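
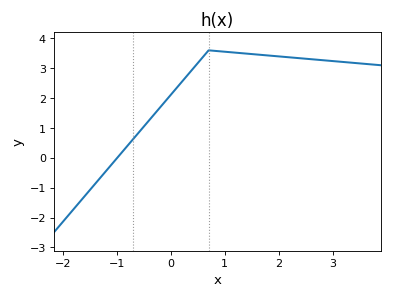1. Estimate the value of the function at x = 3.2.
3.21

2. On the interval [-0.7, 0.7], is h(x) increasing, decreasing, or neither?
increasing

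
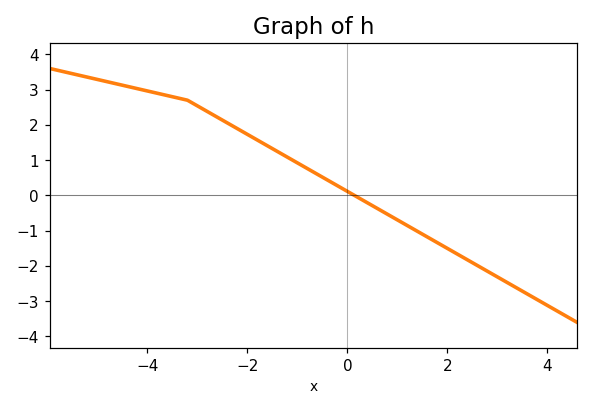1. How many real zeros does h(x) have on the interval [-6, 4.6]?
1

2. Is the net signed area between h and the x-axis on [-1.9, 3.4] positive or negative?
negative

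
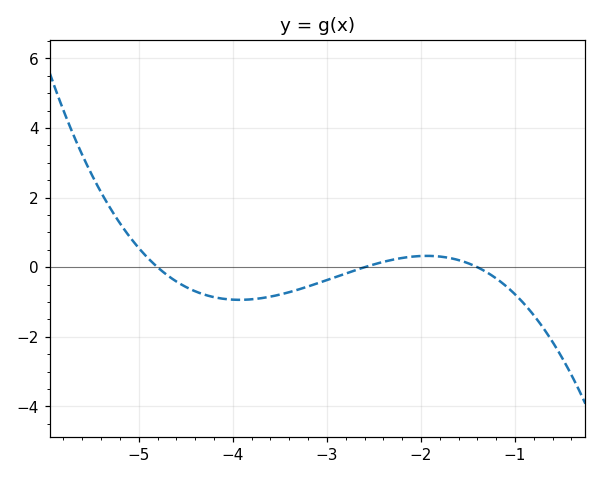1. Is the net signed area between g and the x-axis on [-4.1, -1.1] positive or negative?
negative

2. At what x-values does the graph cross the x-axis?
-4.8, -2.6, -1.4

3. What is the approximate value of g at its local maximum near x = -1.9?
0.4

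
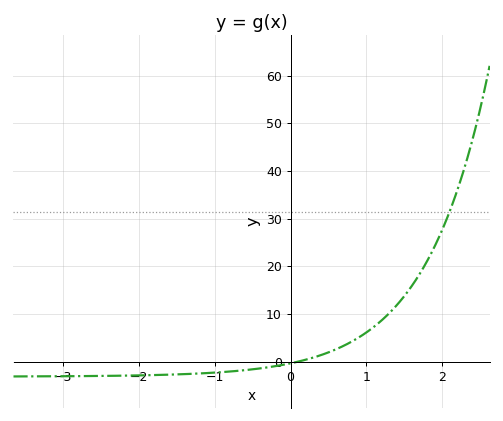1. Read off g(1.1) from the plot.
7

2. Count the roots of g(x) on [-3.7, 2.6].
1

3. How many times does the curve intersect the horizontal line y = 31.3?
1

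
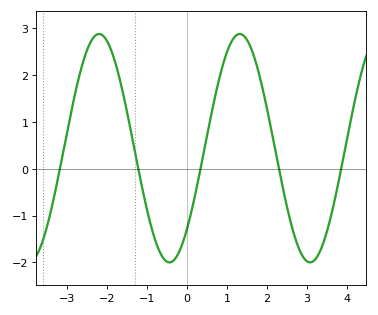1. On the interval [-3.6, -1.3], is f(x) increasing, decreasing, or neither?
neither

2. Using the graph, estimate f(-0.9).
-1.21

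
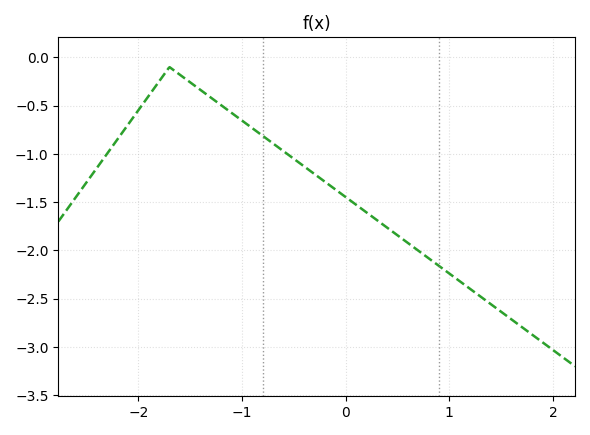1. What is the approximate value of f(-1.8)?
-0.25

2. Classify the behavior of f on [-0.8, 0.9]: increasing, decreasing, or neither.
decreasing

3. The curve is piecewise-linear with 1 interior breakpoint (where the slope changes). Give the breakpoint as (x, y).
(-1.7, -0.1)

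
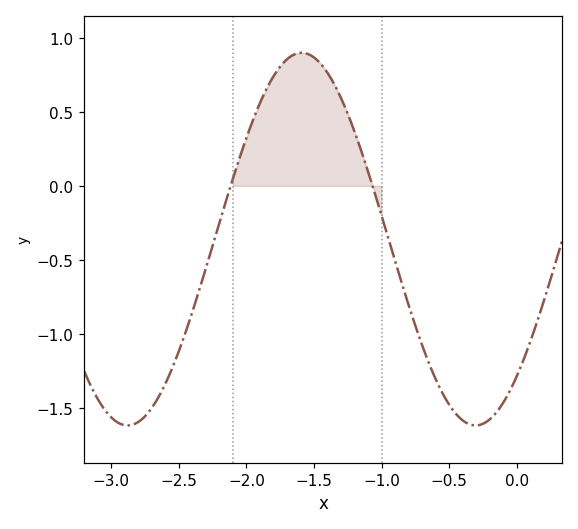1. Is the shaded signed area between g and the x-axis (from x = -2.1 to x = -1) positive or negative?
positive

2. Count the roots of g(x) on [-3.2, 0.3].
2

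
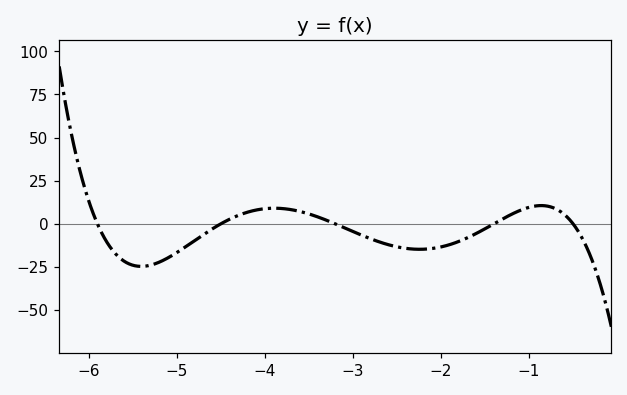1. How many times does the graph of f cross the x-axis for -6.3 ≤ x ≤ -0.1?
5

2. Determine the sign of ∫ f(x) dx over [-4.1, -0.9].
negative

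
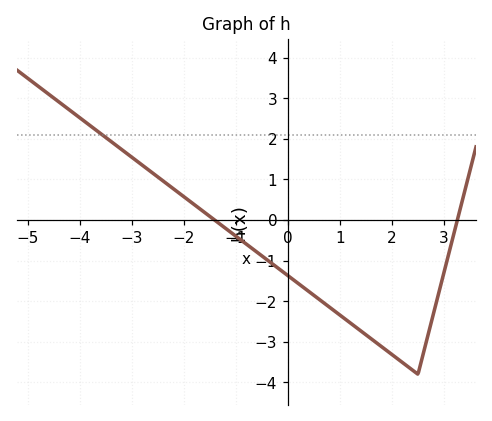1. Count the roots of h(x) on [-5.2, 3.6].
2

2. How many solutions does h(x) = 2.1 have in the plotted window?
1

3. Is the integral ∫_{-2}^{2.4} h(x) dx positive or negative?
negative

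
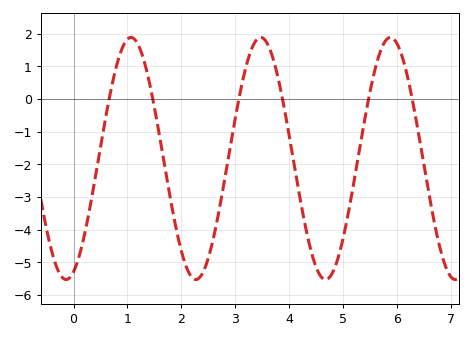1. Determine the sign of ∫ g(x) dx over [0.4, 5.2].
negative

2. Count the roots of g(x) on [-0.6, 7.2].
6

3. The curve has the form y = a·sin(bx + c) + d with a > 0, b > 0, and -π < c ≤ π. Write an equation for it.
y = 3.71sin(2.61x - 1.21) - 1.82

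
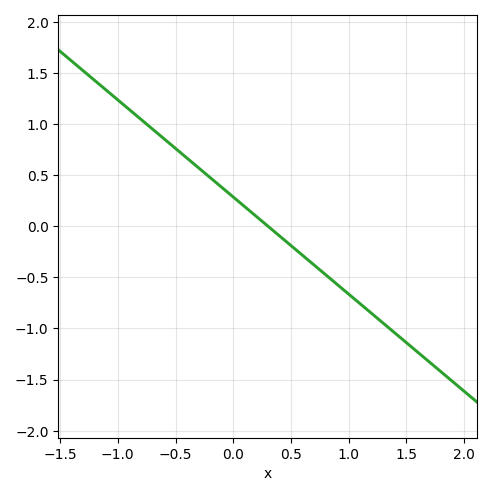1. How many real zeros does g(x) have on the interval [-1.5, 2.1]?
1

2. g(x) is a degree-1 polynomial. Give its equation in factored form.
y = -0.95(x - 0.3)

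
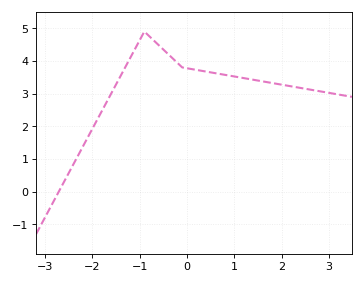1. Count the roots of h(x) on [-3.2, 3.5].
1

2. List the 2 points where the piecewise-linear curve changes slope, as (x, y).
(-0.9, 4.9); (-0.1, 3.8)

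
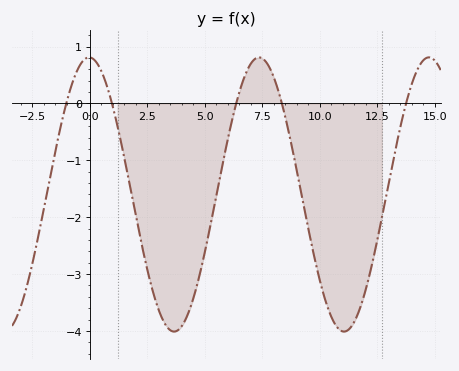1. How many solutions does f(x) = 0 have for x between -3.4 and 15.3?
5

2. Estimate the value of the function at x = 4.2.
-3.76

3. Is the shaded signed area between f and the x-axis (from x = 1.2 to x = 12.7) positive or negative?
negative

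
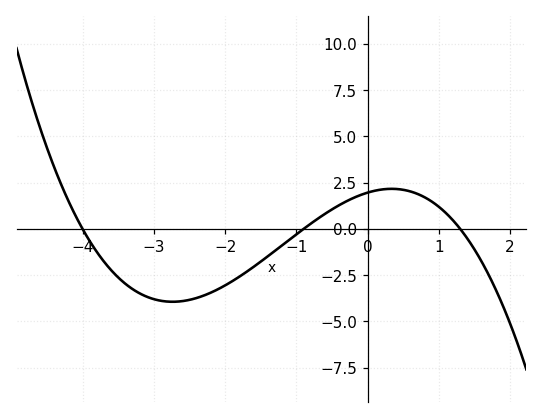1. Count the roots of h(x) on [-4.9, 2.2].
3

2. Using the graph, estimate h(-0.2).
1.6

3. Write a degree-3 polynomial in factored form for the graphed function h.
y = -0.42(x + 4)(x + 0.9)(x - 1.3)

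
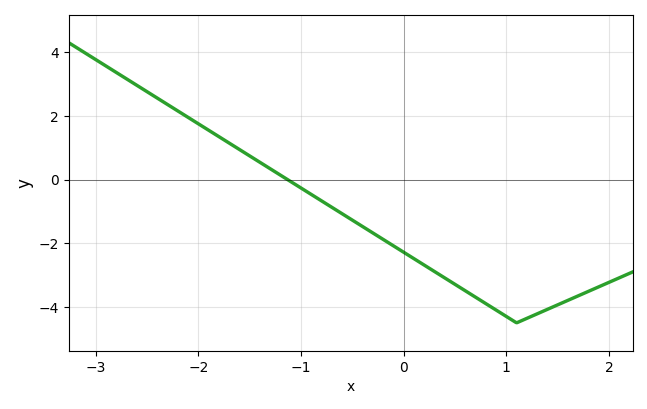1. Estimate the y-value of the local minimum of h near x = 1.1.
-4.4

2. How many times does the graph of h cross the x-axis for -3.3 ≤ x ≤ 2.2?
1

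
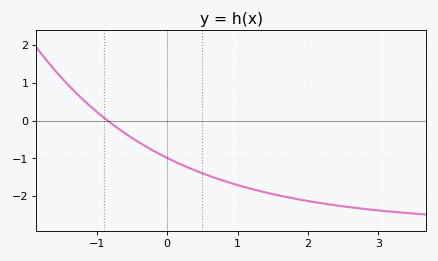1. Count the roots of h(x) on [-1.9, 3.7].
1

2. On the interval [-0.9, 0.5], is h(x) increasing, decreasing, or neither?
decreasing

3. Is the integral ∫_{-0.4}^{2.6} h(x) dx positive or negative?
negative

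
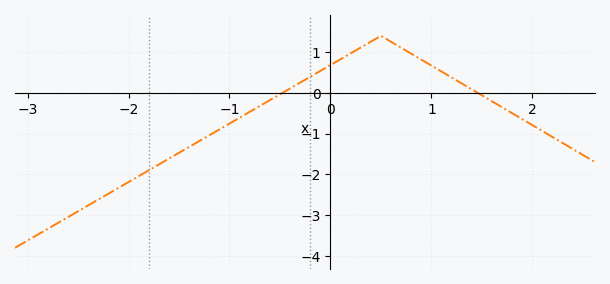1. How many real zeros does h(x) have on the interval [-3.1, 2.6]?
2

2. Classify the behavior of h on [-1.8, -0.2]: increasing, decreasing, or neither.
increasing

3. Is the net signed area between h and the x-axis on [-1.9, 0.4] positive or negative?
negative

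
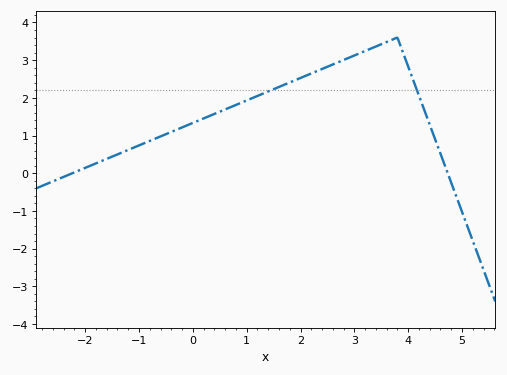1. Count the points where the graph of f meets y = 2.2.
2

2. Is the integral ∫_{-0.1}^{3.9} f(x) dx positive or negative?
positive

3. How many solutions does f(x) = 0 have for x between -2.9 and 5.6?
2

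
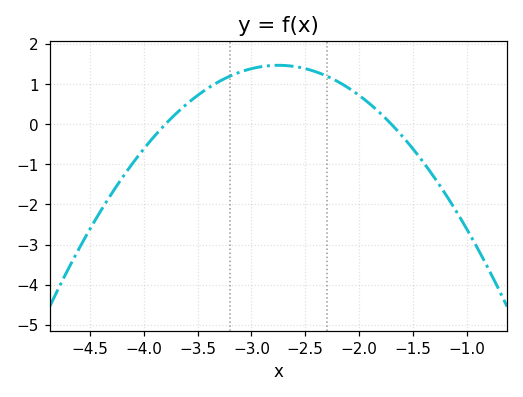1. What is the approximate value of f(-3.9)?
-0.293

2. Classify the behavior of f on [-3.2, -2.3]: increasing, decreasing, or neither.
neither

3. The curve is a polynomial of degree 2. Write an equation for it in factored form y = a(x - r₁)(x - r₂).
y = -1.33(x + 3.8)(x + 1.7)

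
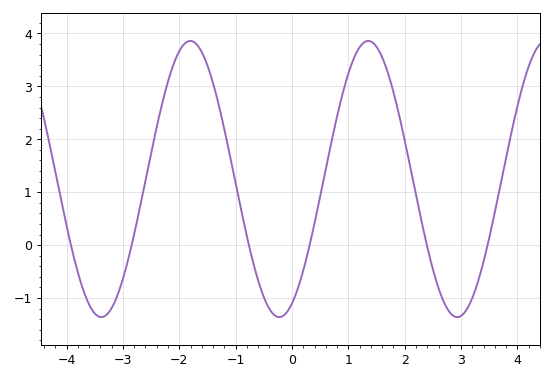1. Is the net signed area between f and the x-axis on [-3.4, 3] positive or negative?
positive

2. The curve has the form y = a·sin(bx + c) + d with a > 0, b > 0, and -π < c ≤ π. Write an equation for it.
y = 2.61sin(2x - 1.1) + 1.25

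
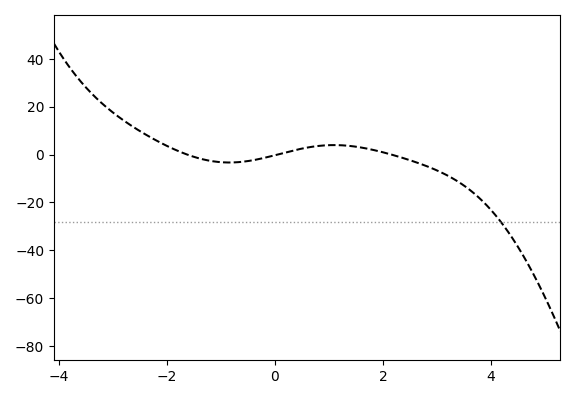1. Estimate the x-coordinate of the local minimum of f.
-0.8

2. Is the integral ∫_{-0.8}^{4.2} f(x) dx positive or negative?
negative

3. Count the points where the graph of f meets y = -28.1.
1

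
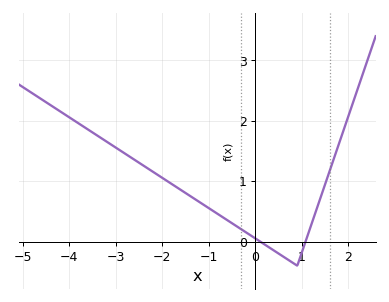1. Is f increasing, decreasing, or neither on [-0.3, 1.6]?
neither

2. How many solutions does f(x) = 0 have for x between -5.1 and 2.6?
2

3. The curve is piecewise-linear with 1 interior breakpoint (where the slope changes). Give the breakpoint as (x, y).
(0.9, -0.4)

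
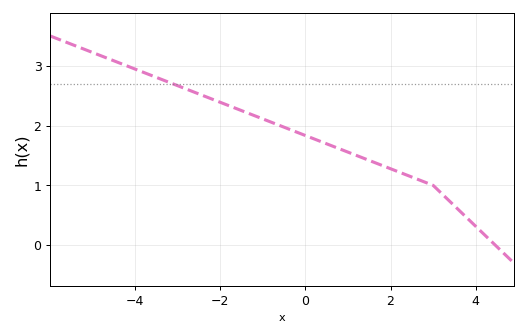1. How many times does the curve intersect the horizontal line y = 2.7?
1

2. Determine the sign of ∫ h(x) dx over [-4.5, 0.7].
positive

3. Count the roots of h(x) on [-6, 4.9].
1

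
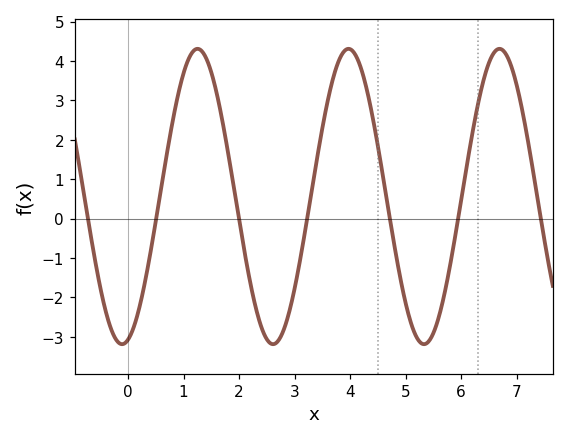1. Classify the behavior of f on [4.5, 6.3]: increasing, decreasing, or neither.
neither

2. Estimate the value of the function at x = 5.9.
-0.4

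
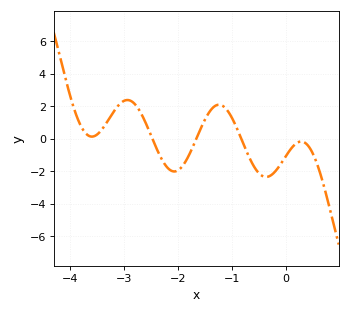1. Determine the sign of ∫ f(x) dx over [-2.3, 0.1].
negative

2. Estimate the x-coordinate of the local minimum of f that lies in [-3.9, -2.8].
-3.6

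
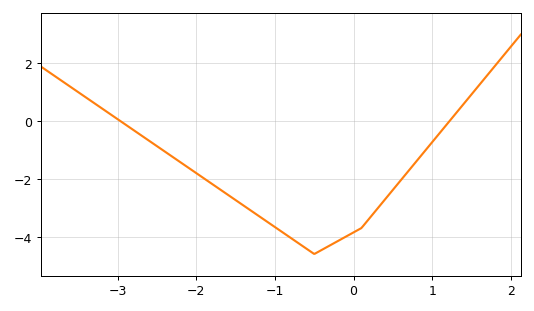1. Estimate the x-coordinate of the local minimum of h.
-0.5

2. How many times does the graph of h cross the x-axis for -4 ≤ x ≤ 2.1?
2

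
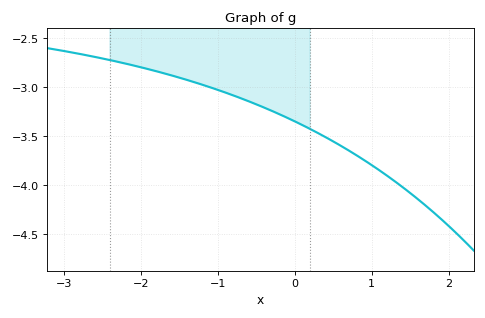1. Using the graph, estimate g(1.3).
-3.95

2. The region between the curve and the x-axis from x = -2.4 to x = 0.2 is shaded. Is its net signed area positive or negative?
negative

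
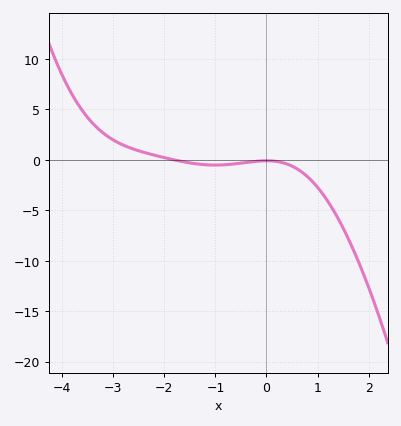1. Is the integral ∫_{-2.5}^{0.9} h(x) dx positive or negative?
negative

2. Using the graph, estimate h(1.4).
-6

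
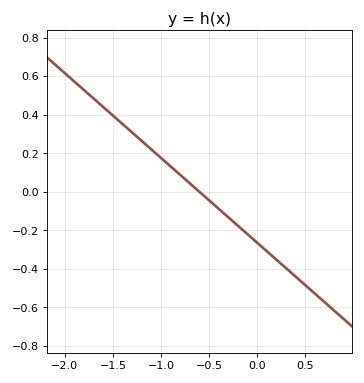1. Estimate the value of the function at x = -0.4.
-0.088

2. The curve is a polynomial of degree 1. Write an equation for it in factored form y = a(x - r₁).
y = -0.44(x + 0.6)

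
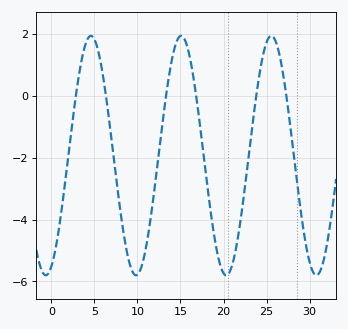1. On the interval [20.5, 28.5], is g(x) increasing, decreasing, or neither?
neither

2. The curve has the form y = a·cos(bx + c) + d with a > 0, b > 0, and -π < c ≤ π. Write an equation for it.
y = 3.87cos(0.6x - 2.76) - 1.93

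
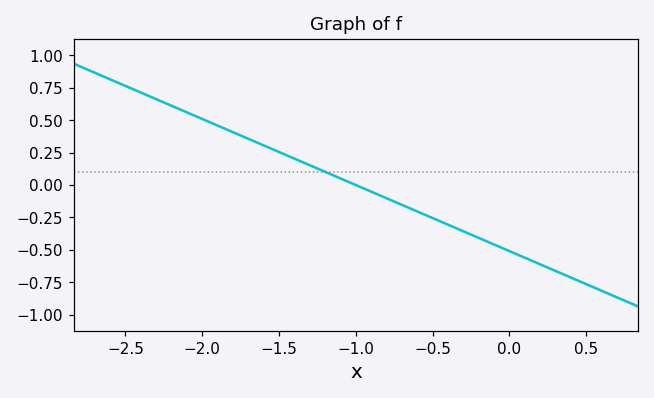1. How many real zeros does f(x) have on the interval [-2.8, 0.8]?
1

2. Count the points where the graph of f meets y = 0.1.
1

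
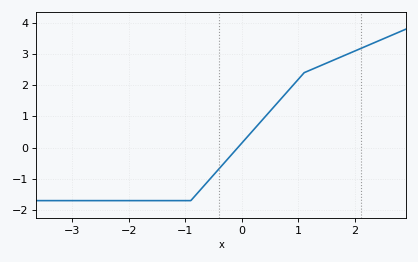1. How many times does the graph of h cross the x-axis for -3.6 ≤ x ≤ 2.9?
1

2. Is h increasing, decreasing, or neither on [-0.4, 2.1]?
increasing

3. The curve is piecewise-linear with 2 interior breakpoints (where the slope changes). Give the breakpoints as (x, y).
(-0.9, -1.7); (1.1, 2.4)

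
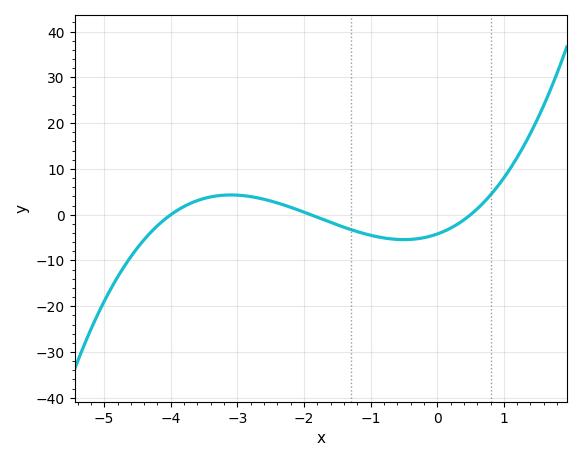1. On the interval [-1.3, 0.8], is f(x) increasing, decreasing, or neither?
neither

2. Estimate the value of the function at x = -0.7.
-5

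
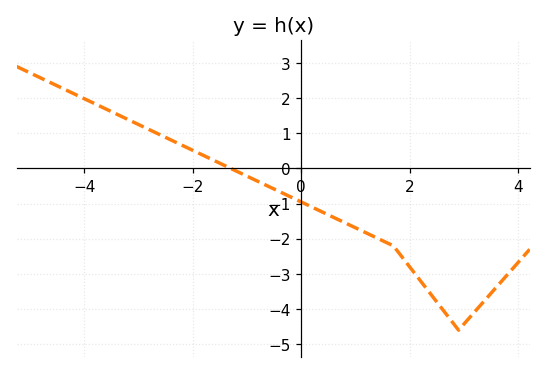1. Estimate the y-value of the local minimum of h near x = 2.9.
-4.6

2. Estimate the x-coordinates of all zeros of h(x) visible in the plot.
-1.3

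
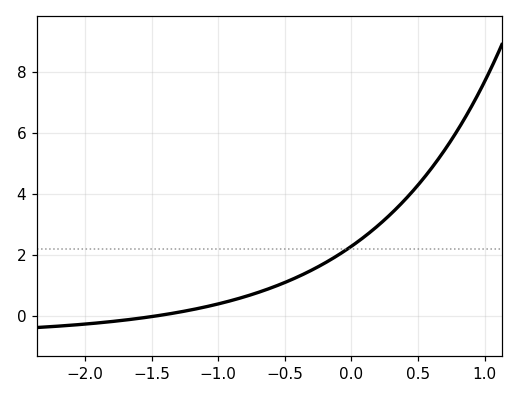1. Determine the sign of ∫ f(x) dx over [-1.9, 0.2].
positive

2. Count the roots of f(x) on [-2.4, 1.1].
1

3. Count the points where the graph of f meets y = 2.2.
1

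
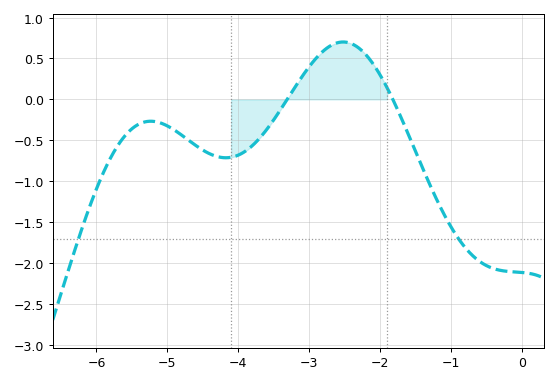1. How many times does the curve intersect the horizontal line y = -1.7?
2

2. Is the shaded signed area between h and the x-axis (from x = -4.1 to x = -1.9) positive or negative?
positive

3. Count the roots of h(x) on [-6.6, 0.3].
2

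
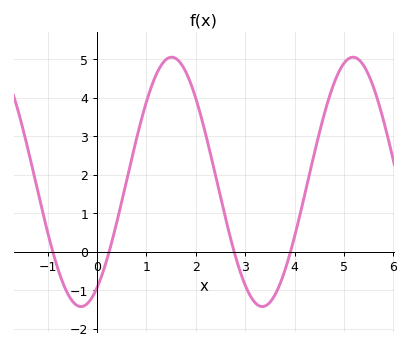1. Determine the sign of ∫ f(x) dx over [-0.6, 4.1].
positive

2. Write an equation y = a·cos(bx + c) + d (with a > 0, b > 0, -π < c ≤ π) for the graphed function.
y = 3.24cos(1.71x - 2.58) + 1.81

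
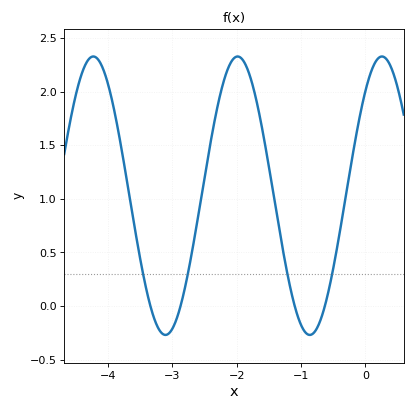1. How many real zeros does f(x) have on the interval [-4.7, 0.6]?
4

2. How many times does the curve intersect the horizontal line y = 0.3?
4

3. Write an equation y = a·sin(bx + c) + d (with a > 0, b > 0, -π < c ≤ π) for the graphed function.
y = 1.3sin(2.8x + 0.852) + 1.03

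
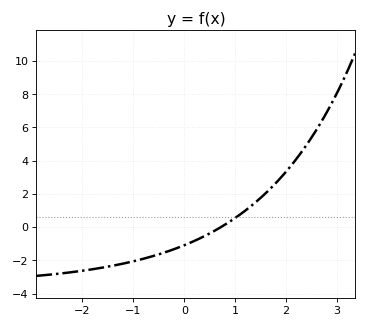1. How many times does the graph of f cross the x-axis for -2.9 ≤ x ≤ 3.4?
1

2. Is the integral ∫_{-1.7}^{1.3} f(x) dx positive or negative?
negative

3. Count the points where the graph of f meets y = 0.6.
1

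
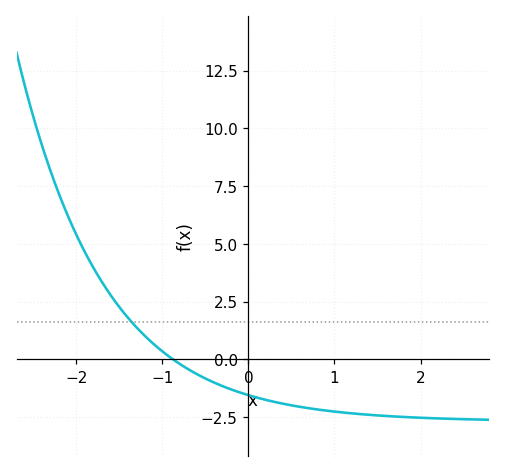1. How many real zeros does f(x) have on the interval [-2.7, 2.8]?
1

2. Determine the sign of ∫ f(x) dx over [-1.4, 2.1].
negative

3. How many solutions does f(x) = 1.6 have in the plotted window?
1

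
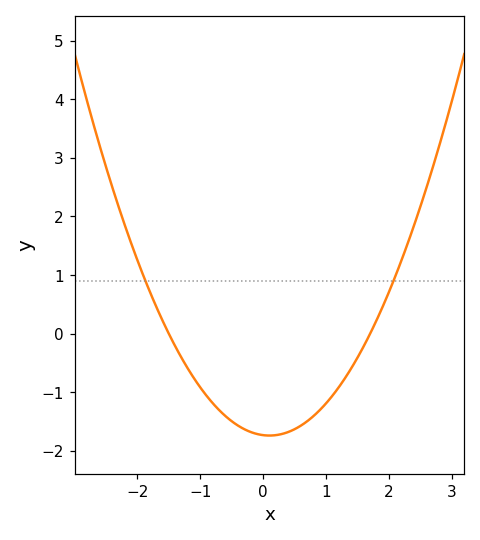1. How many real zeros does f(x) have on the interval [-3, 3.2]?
2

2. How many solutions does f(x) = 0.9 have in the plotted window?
2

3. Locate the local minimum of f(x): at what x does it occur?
0.1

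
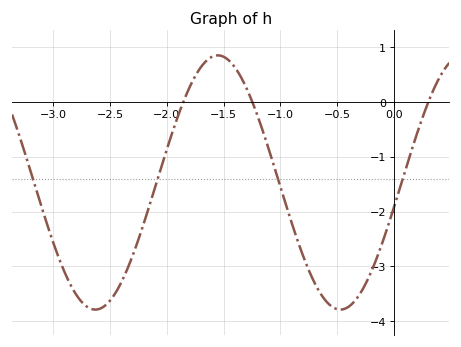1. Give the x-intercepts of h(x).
-1.9, -1.2, 0.3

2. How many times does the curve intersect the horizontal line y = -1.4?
4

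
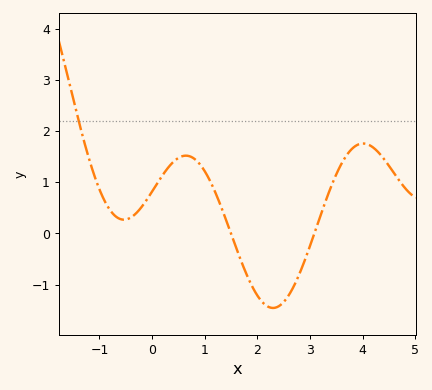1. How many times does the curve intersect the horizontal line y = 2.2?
1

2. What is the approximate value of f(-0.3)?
0.398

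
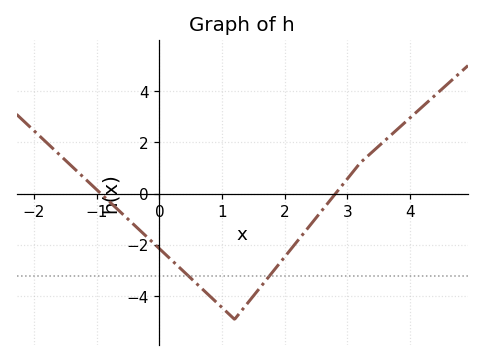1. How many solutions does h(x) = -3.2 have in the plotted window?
2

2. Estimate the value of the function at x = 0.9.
-4.21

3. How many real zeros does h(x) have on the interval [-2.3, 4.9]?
2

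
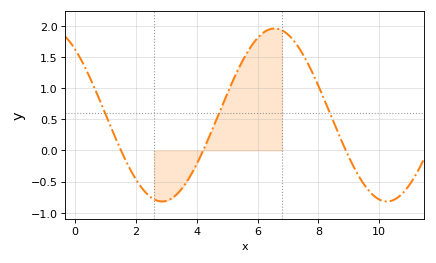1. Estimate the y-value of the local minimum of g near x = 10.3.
-0.82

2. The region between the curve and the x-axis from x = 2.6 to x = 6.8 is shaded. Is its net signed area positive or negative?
positive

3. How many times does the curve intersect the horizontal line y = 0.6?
3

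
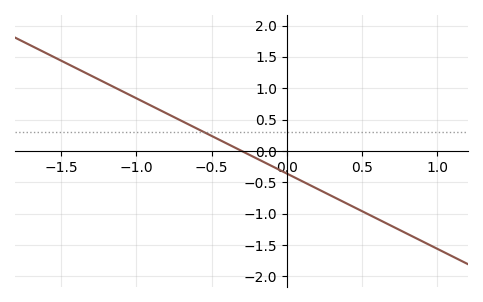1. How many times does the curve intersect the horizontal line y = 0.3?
1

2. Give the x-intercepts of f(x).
-0.3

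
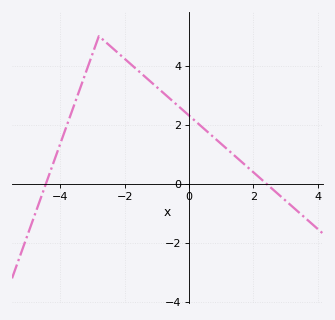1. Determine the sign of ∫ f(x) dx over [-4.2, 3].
positive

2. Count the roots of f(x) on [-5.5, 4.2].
2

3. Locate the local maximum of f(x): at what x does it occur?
-2.8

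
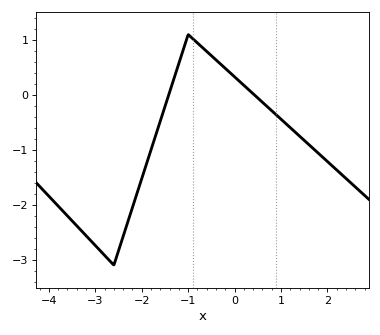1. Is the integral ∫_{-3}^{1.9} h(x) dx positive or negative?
negative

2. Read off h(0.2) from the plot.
0.2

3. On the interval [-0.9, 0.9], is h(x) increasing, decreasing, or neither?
decreasing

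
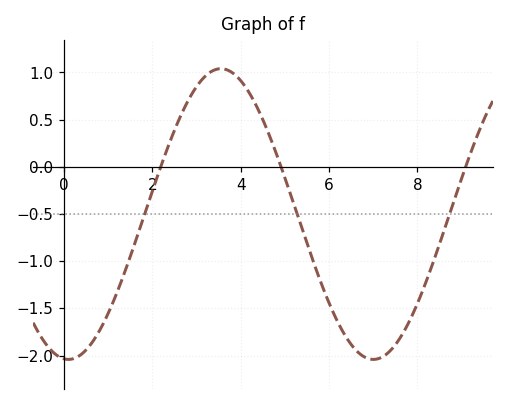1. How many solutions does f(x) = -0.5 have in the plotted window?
3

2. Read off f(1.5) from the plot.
-0.949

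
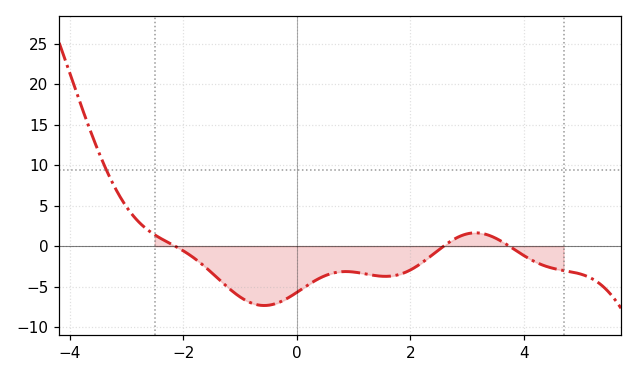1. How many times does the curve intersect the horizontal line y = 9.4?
1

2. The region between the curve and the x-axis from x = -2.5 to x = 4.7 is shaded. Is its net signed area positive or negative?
negative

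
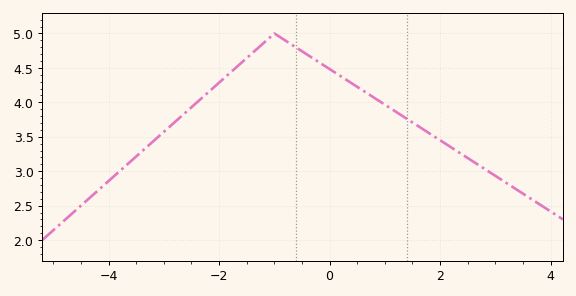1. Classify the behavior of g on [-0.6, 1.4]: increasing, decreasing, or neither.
decreasing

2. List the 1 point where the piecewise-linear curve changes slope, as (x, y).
(-1, 5)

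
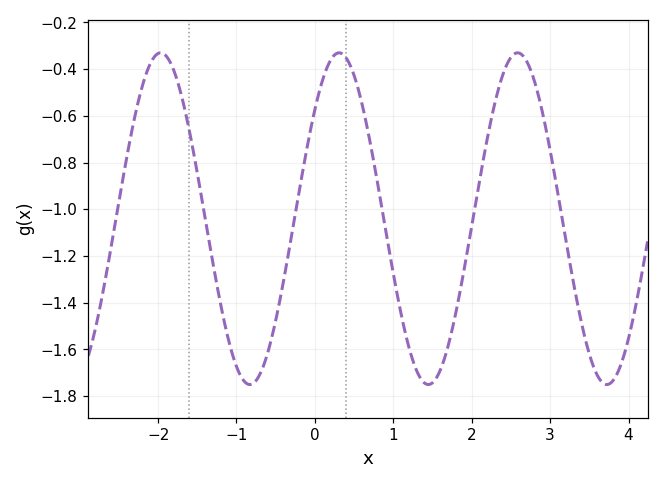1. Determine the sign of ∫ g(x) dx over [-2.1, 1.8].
negative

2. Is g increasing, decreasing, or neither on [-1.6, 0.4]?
neither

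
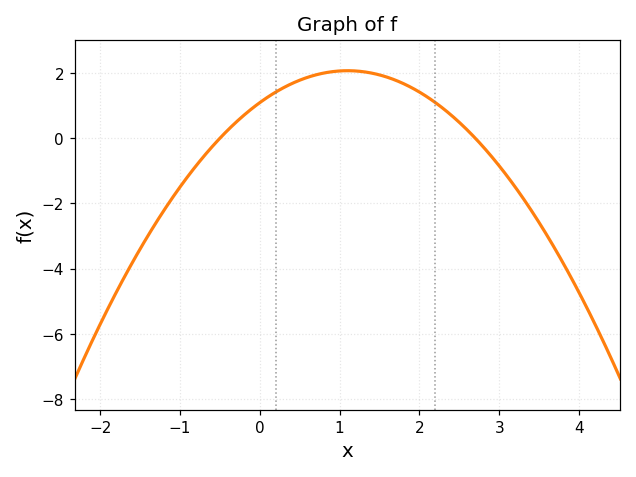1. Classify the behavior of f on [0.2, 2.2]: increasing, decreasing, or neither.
neither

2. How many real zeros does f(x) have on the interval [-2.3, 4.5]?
2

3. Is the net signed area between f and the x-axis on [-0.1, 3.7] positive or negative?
positive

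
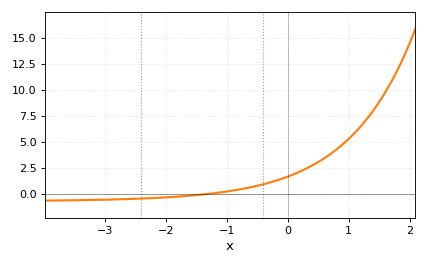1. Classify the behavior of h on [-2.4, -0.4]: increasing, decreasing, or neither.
increasing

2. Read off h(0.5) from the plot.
3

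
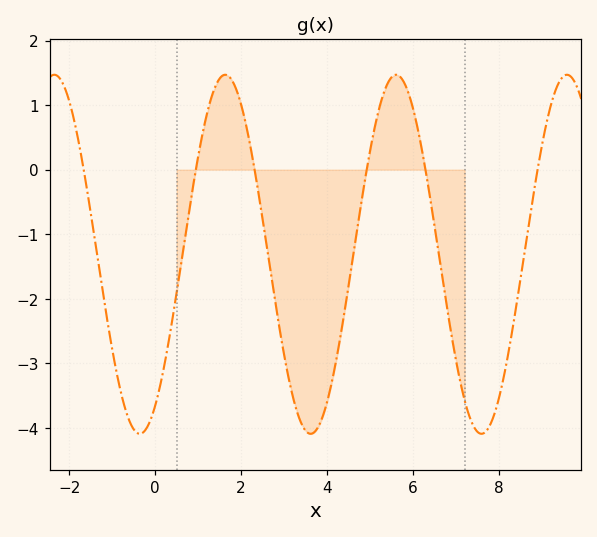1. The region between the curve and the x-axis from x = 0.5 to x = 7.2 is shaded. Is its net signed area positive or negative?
negative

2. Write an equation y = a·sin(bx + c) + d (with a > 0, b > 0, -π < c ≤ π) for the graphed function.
y = 2.78sin(1.6x - 1) - 1.31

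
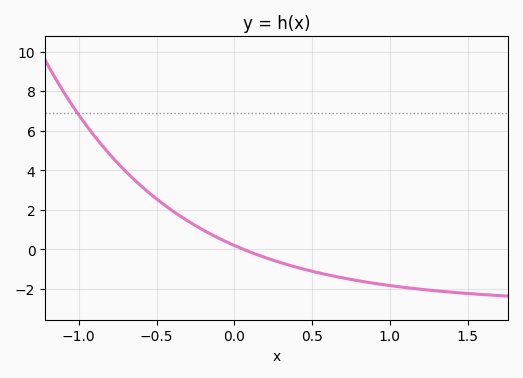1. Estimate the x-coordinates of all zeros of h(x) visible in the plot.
0.05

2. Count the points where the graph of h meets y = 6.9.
1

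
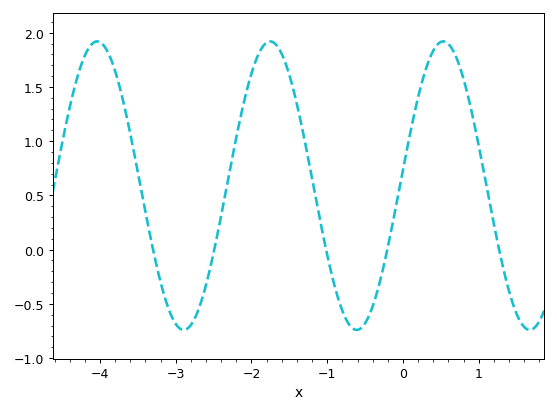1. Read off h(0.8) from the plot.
1.57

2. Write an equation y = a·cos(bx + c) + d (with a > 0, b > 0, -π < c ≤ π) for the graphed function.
y = 1.33cos(2.75x - 1.46) + 0.59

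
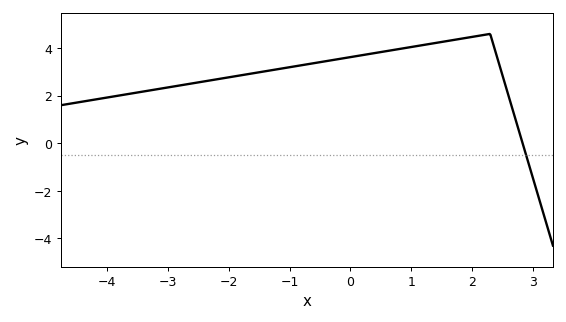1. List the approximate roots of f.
2.83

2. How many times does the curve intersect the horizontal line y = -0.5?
1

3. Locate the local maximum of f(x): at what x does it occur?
2.3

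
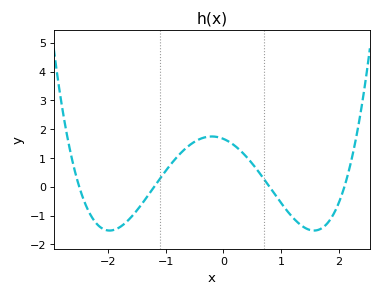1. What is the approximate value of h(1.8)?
-1.28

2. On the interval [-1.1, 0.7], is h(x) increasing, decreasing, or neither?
neither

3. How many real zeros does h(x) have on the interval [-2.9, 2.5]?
4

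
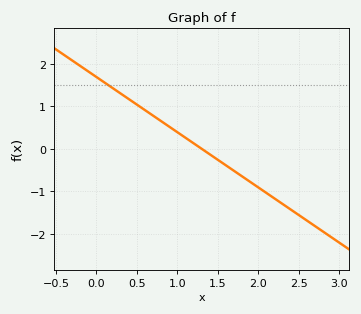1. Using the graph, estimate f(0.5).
1.04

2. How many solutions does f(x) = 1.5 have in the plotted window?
1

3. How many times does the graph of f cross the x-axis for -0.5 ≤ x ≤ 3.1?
1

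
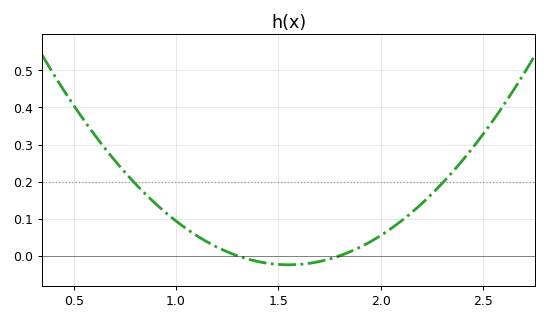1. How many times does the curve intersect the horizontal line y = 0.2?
2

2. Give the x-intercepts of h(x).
1.3, 1.8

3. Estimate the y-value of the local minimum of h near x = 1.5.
-0.024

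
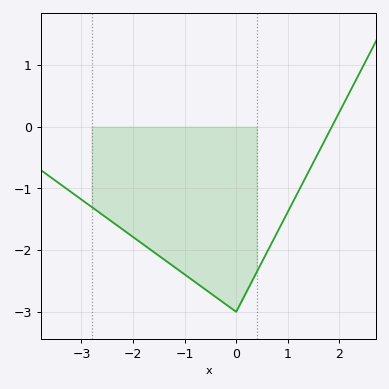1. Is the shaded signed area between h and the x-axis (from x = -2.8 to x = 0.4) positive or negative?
negative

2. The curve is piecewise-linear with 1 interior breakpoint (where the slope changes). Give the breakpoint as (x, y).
(0, -3)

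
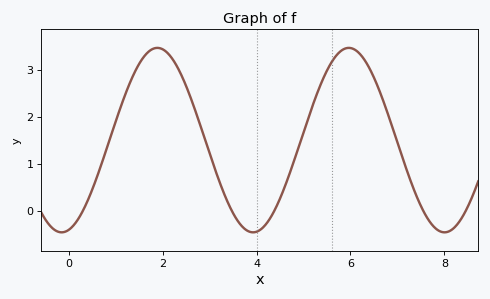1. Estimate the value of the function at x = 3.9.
-0.459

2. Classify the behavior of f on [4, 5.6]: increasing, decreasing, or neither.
increasing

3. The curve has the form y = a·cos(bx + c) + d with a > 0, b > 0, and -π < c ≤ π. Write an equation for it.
y = 1.96cos(1.54x - 2.9) + 1.5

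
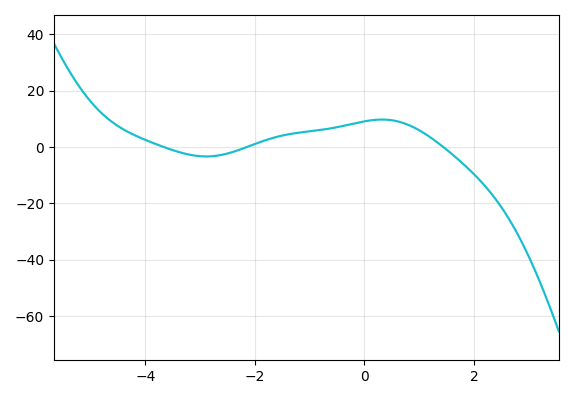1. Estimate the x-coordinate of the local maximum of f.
0.325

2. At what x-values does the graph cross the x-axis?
-3.66, -2.14, 1.44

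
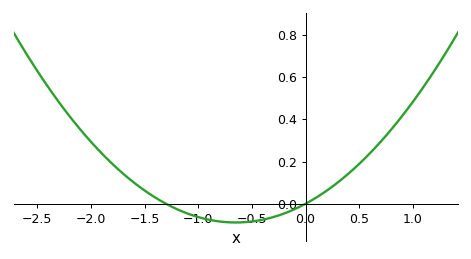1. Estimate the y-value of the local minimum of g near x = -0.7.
-0.08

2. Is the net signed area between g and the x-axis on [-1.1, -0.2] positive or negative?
negative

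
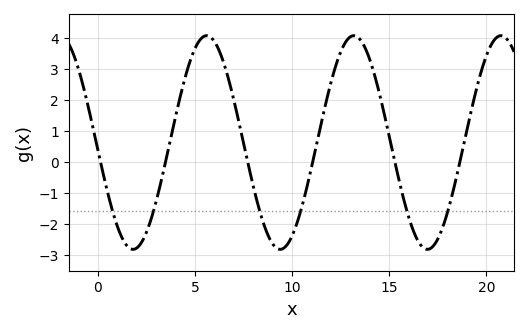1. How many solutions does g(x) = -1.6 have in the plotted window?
6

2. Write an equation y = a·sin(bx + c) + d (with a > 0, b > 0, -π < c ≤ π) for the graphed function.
y = 3.44sin(0.83x - 3.1) + 0.62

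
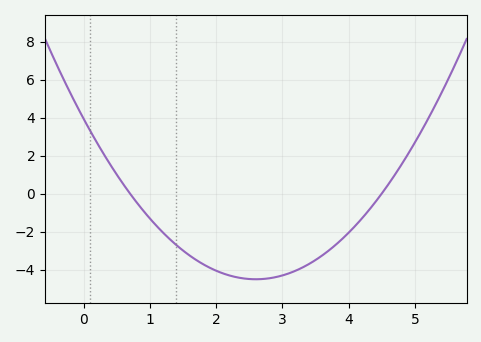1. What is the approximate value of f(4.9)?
2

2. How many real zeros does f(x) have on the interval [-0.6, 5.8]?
2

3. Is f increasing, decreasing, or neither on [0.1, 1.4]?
decreasing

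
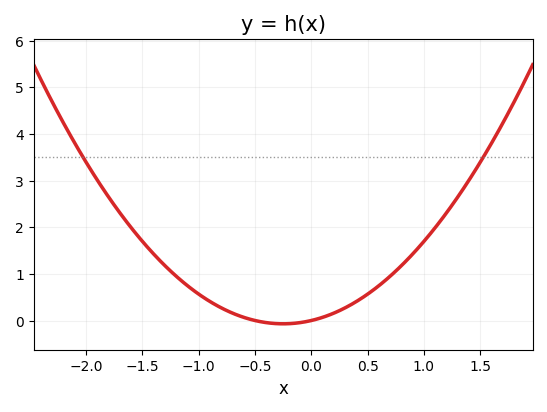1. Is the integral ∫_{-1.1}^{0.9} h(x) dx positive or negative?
positive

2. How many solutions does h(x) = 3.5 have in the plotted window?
2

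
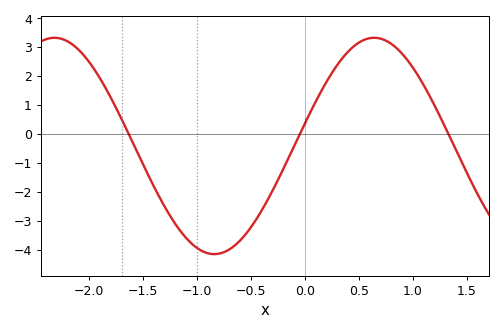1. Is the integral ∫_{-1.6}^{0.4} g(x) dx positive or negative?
negative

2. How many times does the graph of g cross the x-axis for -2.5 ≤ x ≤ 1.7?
3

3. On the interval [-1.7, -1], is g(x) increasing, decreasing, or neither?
decreasing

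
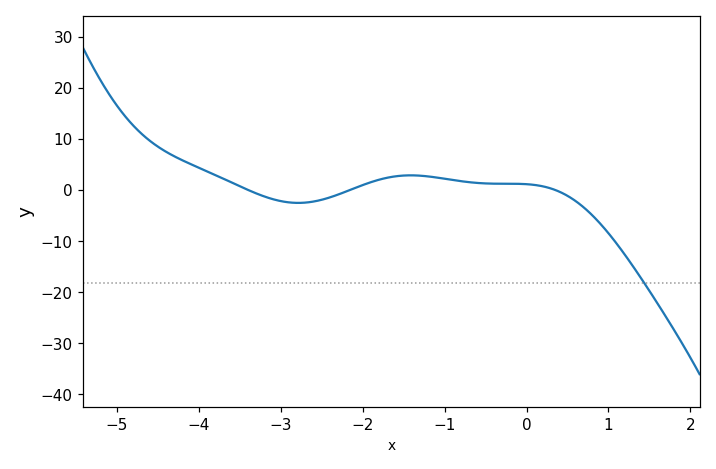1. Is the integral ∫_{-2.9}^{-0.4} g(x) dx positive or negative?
positive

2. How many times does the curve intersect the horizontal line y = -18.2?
1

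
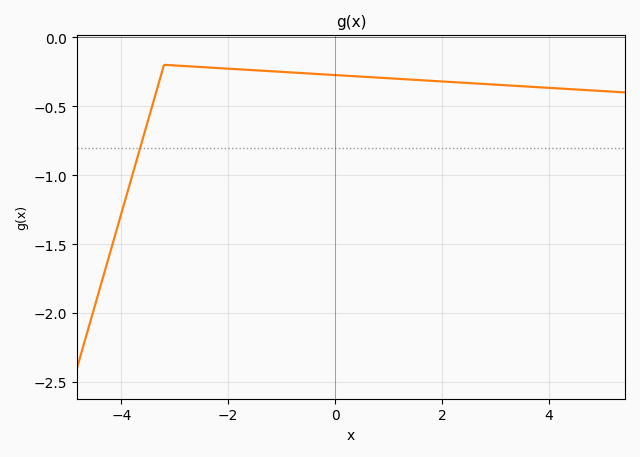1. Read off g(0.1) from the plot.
-0.277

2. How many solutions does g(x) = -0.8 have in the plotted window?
1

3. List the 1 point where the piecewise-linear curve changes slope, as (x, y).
(-3.2, -0.2)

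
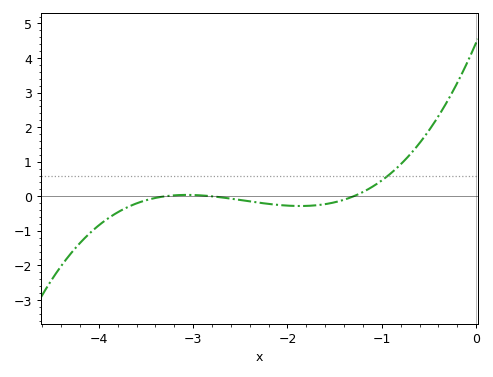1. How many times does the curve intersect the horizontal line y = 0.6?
1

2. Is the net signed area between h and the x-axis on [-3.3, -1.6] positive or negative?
negative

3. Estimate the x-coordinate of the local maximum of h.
-3.07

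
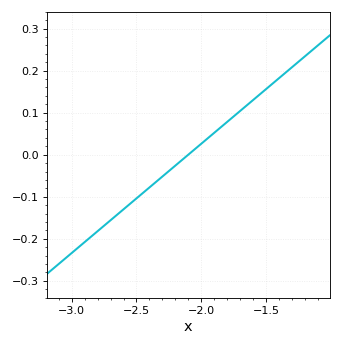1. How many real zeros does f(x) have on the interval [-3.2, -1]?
1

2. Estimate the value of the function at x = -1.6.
0.13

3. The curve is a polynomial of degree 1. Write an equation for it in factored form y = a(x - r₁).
y = 0.26(x + 2.1)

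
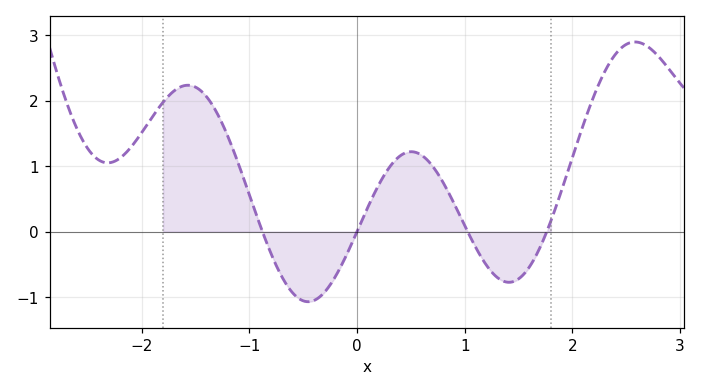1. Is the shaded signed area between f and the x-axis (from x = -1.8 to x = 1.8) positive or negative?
positive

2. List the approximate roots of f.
-0.878, 0, 1.03, 1.76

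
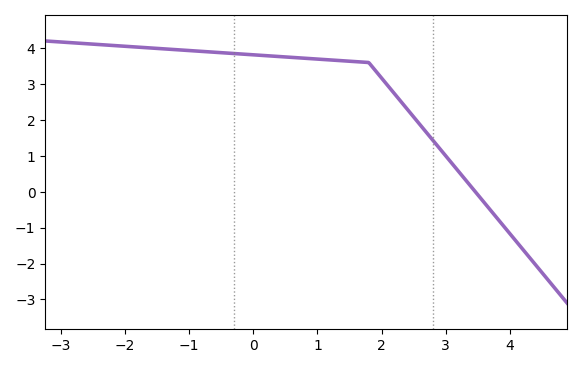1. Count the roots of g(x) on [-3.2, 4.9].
1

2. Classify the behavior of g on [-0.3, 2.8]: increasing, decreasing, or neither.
decreasing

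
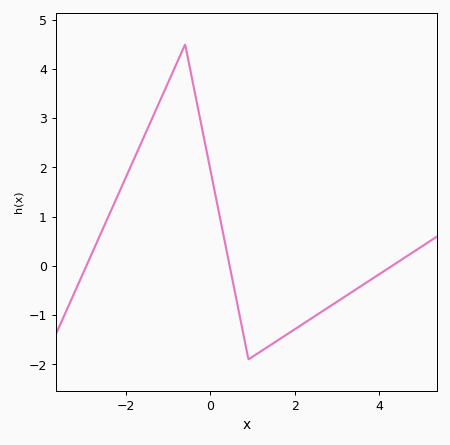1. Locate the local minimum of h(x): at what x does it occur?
1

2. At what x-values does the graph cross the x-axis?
-3, 0.4, 4.4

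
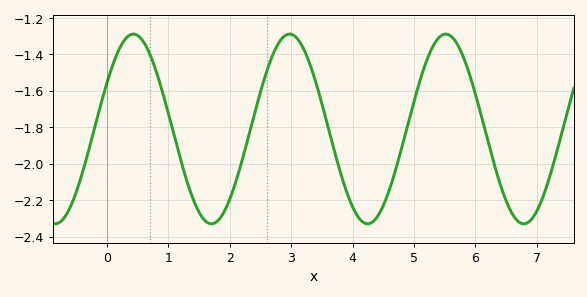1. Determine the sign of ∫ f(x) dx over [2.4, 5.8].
negative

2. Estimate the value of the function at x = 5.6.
-1.3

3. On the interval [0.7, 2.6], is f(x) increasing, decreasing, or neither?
neither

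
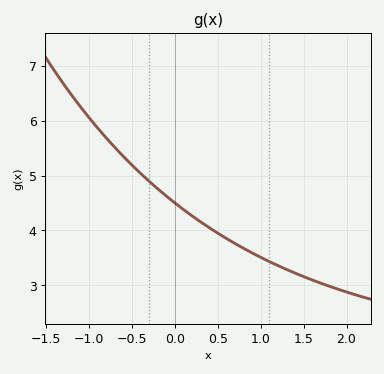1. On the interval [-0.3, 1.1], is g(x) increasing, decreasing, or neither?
decreasing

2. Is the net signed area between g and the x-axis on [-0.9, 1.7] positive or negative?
positive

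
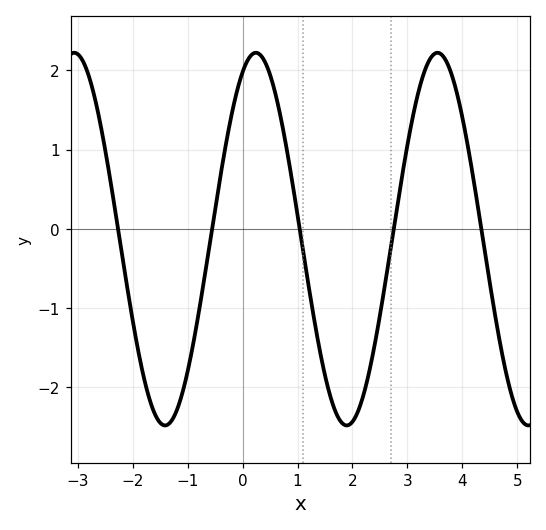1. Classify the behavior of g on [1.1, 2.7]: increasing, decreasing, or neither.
neither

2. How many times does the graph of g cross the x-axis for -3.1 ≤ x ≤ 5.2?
5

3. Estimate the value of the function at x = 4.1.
1.04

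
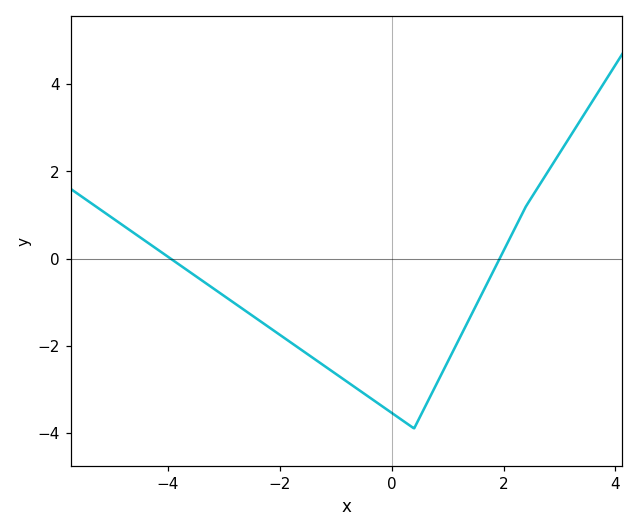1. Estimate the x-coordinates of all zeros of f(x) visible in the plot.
-4, 2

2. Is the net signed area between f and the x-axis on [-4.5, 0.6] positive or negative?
negative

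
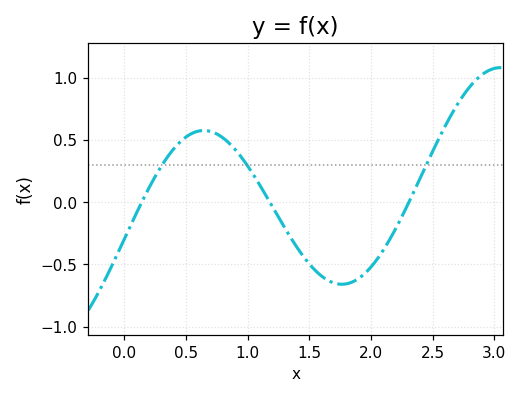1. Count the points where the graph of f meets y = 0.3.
3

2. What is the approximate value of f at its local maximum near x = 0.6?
0.6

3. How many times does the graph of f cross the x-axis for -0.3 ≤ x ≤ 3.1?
3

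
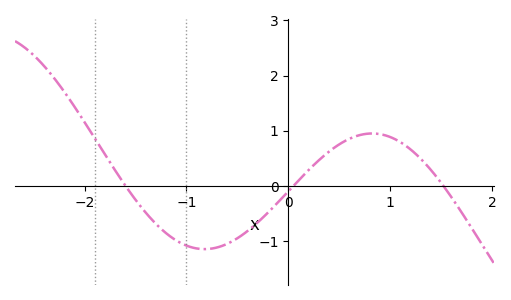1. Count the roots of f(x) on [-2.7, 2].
3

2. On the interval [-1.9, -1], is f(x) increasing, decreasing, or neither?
decreasing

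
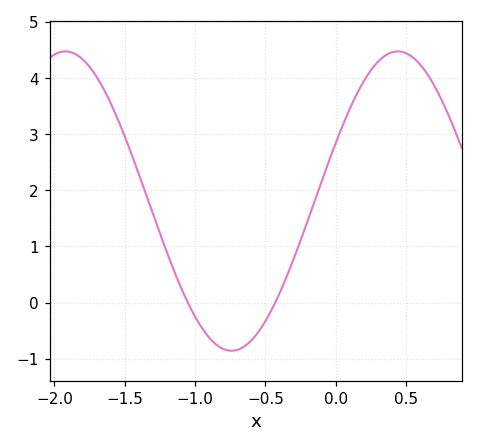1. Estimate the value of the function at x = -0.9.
-0.6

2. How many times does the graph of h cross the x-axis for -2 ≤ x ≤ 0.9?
2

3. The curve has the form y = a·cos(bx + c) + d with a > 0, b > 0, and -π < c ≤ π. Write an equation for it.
y = 2.67cos(2.7x - 1.2) + 1.81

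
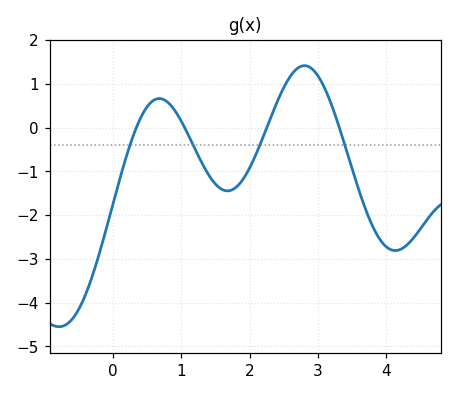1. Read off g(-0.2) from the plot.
-2.86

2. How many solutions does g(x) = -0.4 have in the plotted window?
4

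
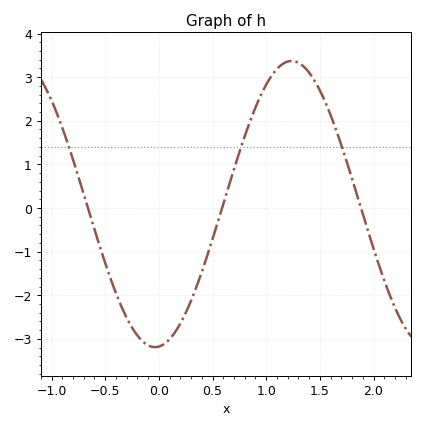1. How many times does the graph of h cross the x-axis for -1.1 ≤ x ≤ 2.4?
3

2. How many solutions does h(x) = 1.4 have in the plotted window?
3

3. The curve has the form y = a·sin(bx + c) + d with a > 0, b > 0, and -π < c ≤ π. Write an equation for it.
y = 3.28sin(2.47x - 1.48) + 0.09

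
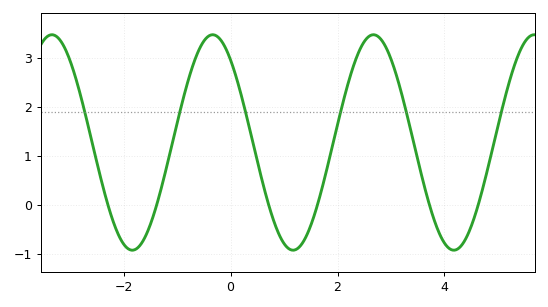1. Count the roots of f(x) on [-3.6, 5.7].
6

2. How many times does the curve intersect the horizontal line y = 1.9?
6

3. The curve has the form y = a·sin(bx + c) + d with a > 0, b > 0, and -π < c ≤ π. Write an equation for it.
y = 2.2sin(2.09x + 2.27) + 1.27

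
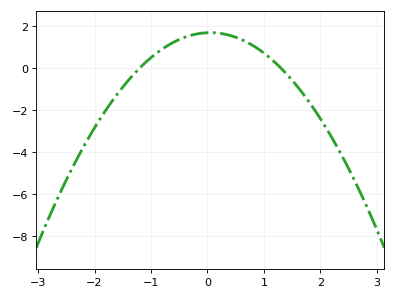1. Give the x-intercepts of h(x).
-1.2, 1.3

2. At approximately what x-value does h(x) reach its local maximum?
0.05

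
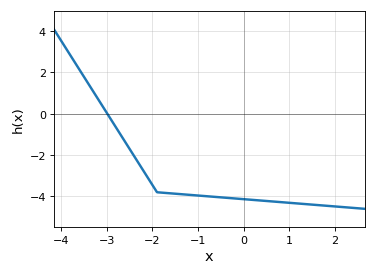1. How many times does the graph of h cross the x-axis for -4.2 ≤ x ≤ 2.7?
1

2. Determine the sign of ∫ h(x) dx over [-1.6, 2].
negative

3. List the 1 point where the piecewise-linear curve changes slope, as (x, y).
(-1.9, -3.8)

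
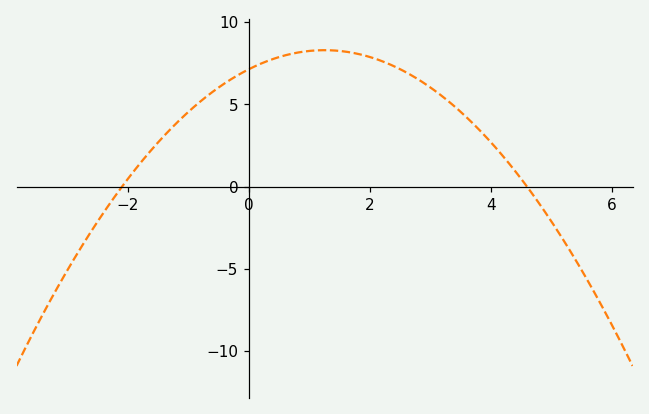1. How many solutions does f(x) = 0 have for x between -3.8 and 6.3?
2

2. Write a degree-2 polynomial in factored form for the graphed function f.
y = -0.74(x + 2.1)(x - 4.6)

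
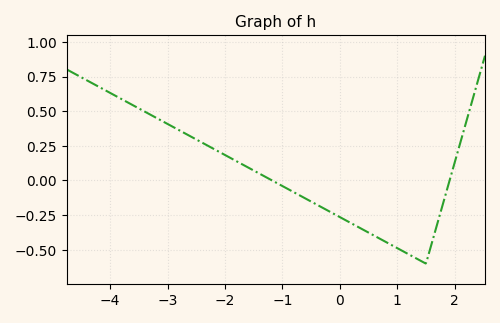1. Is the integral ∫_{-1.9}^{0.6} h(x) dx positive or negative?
negative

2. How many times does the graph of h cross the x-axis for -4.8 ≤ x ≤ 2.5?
2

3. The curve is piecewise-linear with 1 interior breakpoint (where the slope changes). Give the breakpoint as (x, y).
(1.5, -0.6)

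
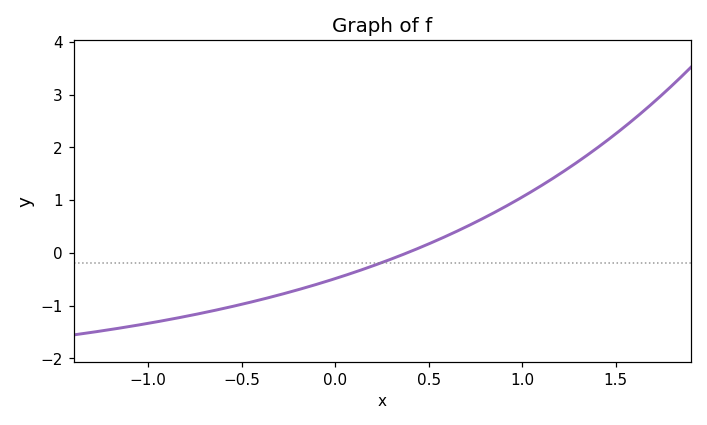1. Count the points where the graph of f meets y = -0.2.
1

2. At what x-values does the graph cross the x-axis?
0.4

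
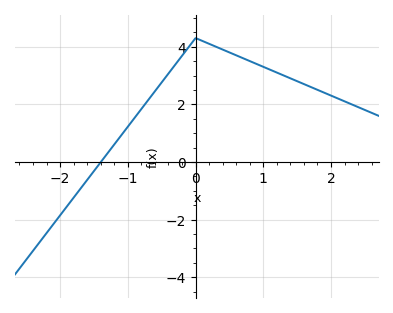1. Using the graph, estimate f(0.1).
4.2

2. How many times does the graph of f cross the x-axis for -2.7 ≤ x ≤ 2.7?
1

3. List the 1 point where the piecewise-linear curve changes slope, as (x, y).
(0, 4.3)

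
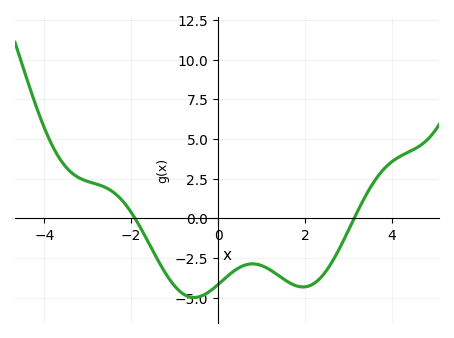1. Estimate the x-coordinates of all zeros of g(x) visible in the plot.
-1.91, 3.13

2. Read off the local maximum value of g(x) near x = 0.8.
-2.87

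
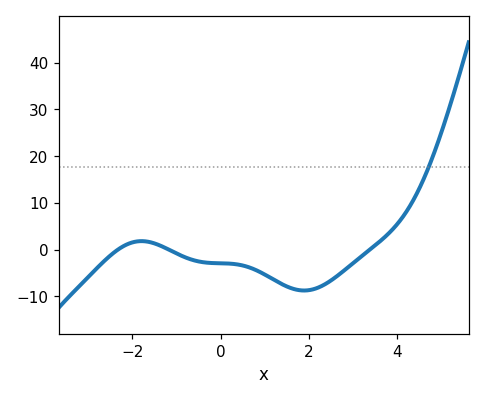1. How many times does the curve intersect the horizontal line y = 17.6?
1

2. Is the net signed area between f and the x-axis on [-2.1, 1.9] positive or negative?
negative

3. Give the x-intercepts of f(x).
-2.32, -1.18, 3.38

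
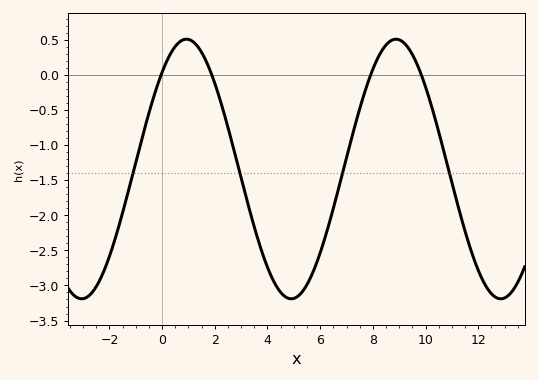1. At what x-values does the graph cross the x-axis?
0, 1.8, 8, 9.8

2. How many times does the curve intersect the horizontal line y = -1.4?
4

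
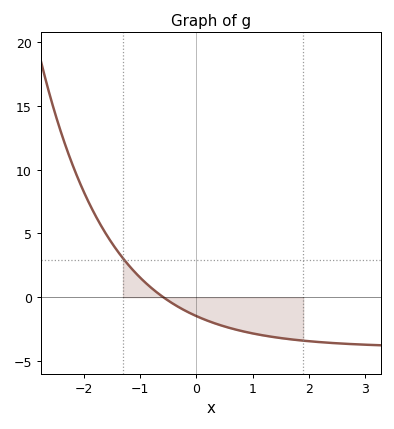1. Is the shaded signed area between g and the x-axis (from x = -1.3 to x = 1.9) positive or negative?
negative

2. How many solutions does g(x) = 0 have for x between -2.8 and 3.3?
1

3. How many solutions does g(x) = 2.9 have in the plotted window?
1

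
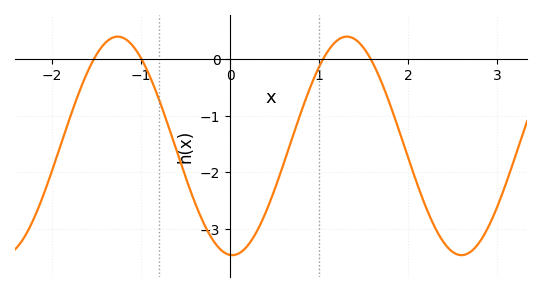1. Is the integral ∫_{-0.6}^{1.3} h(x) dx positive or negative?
negative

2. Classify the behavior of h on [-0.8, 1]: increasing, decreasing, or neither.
neither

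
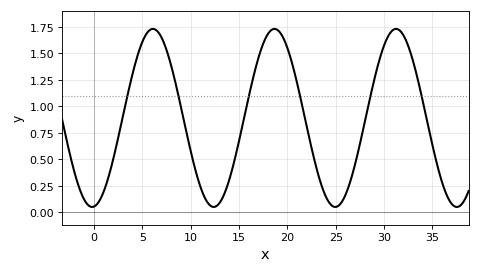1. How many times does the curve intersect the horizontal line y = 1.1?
6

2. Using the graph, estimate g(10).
0.58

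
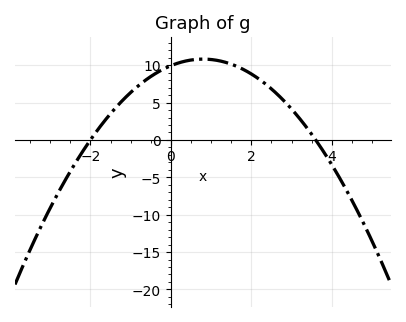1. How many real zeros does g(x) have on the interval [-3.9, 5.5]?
2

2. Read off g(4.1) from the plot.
-4.21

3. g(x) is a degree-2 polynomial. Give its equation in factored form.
y = -1.38(x + 2)(x - 3.6)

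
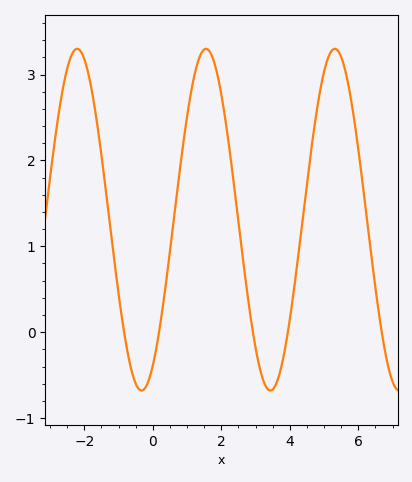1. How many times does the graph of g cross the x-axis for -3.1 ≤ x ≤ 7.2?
5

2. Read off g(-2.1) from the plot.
3.3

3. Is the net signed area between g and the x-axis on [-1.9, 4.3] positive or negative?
positive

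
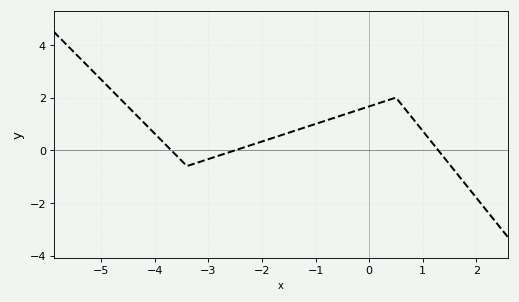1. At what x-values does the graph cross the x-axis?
-3.6, -2.4, 1.2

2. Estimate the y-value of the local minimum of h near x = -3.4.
-0.6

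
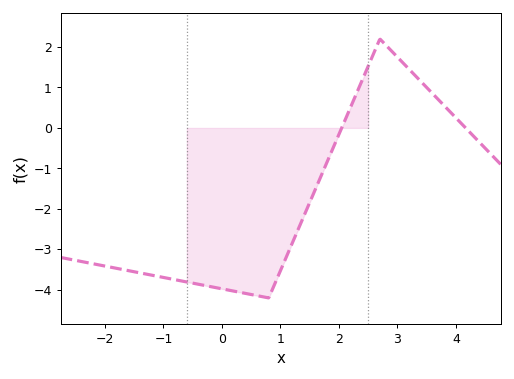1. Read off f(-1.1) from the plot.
-3.7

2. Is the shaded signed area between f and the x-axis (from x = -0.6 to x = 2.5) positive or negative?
negative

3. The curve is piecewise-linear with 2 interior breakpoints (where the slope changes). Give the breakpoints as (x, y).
(0.8, -4.2); (2.7, 2.2)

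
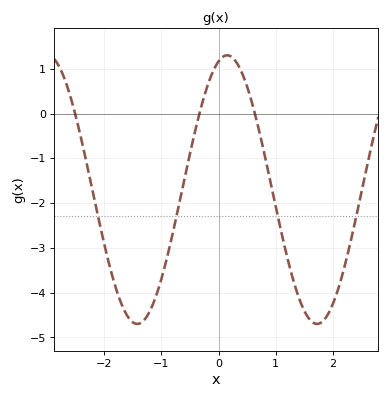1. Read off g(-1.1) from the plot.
-4.1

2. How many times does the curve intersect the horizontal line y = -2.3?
4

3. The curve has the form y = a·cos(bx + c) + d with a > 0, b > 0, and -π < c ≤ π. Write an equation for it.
y = 3cos(2x - 0.3) - 1.7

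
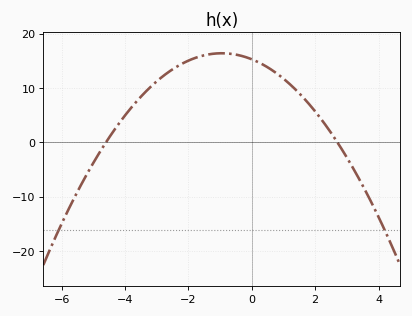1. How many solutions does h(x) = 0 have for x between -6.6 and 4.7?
2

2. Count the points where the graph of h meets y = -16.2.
2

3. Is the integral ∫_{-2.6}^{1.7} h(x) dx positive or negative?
positive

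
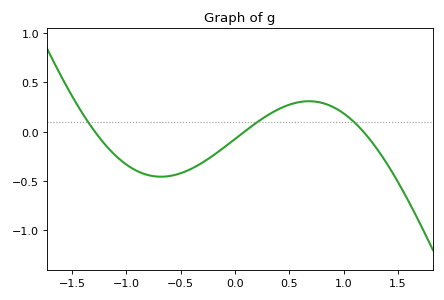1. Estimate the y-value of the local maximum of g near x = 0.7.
0.3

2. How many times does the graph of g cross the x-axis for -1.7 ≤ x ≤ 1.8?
3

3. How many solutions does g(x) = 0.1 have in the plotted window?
3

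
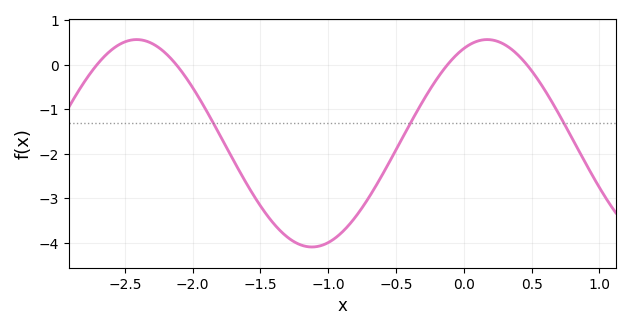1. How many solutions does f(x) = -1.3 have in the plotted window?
3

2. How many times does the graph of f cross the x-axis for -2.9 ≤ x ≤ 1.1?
4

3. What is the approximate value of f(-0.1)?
0.077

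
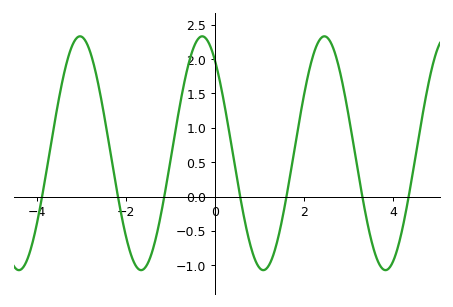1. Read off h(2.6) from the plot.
2.25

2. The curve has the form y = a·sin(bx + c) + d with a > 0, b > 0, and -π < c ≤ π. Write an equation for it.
y = 1.7sin(2.3x + 2.2) + 0.63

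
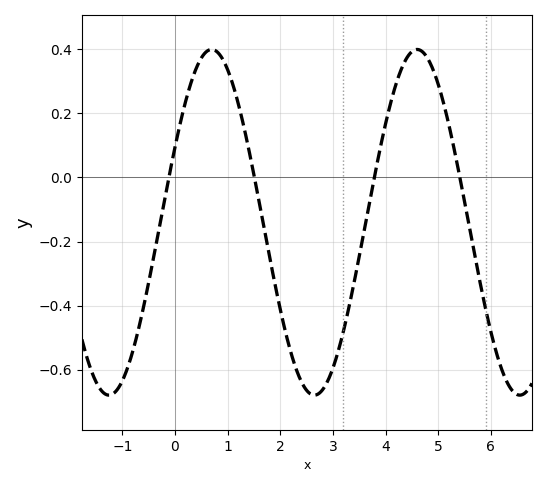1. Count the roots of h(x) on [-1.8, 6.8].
4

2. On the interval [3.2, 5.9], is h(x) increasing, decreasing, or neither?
neither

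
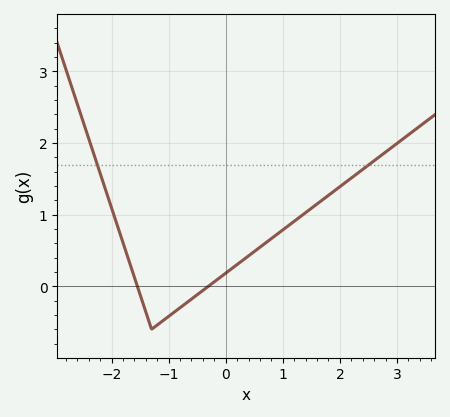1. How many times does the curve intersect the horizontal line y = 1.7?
2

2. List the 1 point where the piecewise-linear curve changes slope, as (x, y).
(-1.3, -0.6)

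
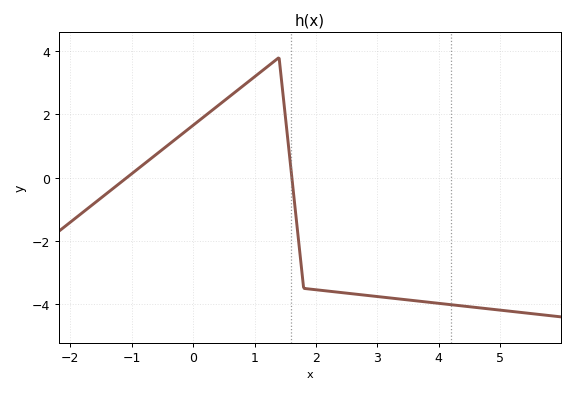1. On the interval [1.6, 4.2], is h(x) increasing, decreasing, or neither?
decreasing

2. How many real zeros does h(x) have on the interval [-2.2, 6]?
2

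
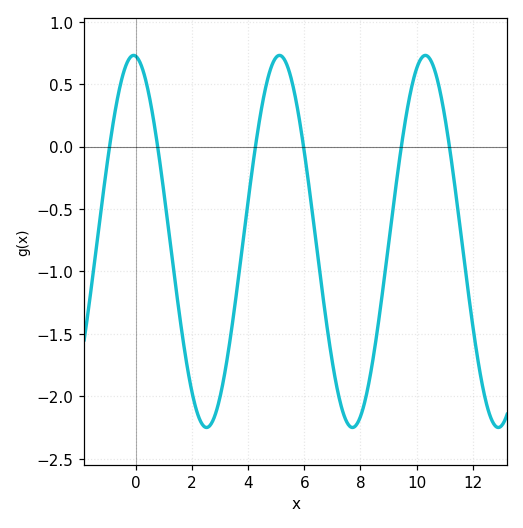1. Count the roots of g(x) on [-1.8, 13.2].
6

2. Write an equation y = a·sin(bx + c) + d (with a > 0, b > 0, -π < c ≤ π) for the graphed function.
y = 1.49sin(1.21x + 1.66) - 0.76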